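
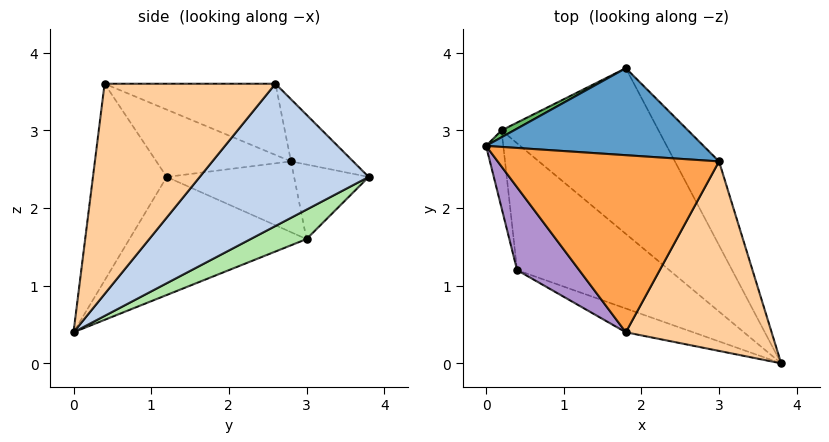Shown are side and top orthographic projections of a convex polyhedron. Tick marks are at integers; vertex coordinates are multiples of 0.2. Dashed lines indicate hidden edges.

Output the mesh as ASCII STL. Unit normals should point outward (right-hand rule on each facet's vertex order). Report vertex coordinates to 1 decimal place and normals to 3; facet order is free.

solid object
 facet normal -0.226 0.566 0.793
  outer loop
   vertex 3.0 2.6 3.6
   vertex 1.8 3.8 2.4
   vertex 0.0 2.8 2.6
  endloop
 endfacet
 facet normal 0.798 0.550 -0.248
  outer loop
   vertex 3.0 2.6 3.6
   vertex 3.8 0.0 0.4
   vertex 1.8 3.8 2.4
  endloop
 endfacet
 facet normal -0.302 0.165 0.939
  outer loop
   vertex 1.8 0.4 3.6
   vertex 3.0 2.6 3.6
   vertex 0.0 2.8 2.6
  endloop
 endfacet
 facet normal 0.750 -0.409 0.520
  outer loop
   vertex 1.8 0.4 3.6
   vertex 3.8 0.0 0.4
   vertex 3.0 2.6 3.6
  endloop
 endfacet
 facet normal -0.477 0.875 0.080
  outer loop
   vertex 0.2 3.0 1.6
   vertex 0.0 2.8 2.6
   vertex 1.8 3.8 2.4
  endloop
 endfacet
 facet normal 0.157 0.523 -0.837
  outer loop
   vertex 0.2 3.0 1.6
   vertex 1.8 3.8 2.4
   vertex 3.8 0.0 0.4
  endloop
 endfacet
 facet normal -0.400 -0.906 -0.137
  outer loop
   vertex 0.4 1.2 2.4
   vertex 3.8 0.0 0.4
   vertex 1.8 0.4 3.6
  endloop
 endfacet
 facet normal -0.565 -0.387 -0.729
  outer loop
   vertex 0.4 1.2 2.4
   vertex 0.2 3.0 1.6
   vertex 3.8 0.0 0.4
  endloop
 endfacet
 facet normal -0.710 -0.259 0.655
  outer loop
   vertex 0.4 1.2 2.4
   vertex 1.8 0.4 3.6
   vertex 0.0 2.8 2.6
  endloop
 endfacet
 facet normal -0.950 -0.209 -0.232
  outer loop
   vertex 0.4 1.2 2.4
   vertex 0.0 2.8 2.6
   vertex 0.2 3.0 1.6
  endloop
 endfacet
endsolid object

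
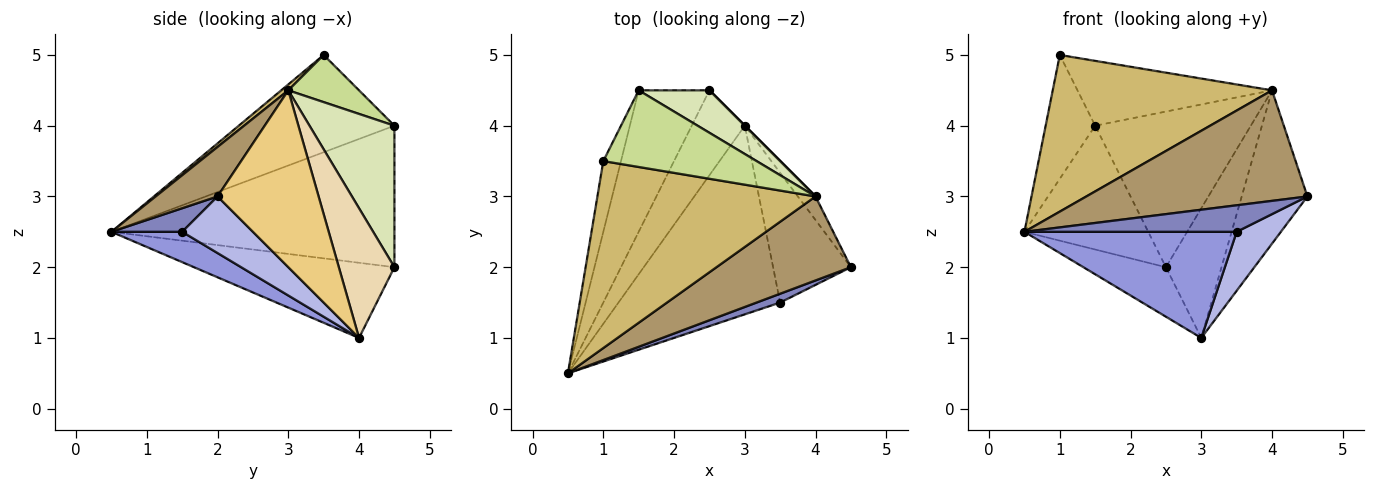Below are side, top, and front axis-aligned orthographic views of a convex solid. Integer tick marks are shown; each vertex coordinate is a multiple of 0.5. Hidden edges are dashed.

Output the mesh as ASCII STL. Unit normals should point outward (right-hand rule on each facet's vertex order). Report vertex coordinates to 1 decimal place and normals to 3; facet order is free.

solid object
 facet normal -0.939 0.299 -0.171
  outer loop
   vertex 1.0 3.5 5.0
   vertex 1.5 4.5 4.0
   vertex 0.5 0.5 2.5
  endloop
 endfacet
 facet normal 0.302 -0.905 0.302
  outer loop
   vertex 3.5 1.5 2.5
   vertex 4.5 2.0 3.0
   vertex 0.5 0.5 2.5
  endloop
 endfacet
 facet normal 0.161 -0.484 -0.860
  outer loop
   vertex 3.5 1.5 2.5
   vertex 0.5 0.5 2.5
   vertex 3.0 4.0 1.0
  endloop
 endfacet
 facet normal 0.552 -0.345 -0.759
  outer loop
   vertex 3.5 1.5 2.5
   vertex 3.0 4.0 1.0
   vertex 4.5 2.0 3.0
  endloop
 endfacet
 facet normal -0.833 0.364 -0.416
  outer loop
   vertex 2.5 4.5 2.0
   vertex 0.5 0.5 2.5
   vertex 1.5 4.5 4.0
  endloop
 endfacet
 facet normal -0.774 0.319 -0.547
  outer loop
   vertex 2.5 4.5 2.0
   vertex 3.0 4.0 1.0
   vertex 0.5 0.5 2.5
  endloop
 endfacet
 facet normal 0.229 0.629 0.743
  outer loop
   vertex 4.0 3.0 4.5
   vertex 1.5 4.5 4.0
   vertex 1.0 3.5 5.0
  endloop
 endfacet
 facet normal 0.466 0.854 0.233
  outer loop
   vertex 4.0 3.0 4.5
   vertex 2.5 4.5 2.0
   vertex 1.5 4.5 4.0
  endloop
 endfacet
 facet normal 0.218 -0.777 0.591
  outer loop
   vertex 4.0 3.0 4.5
   vertex 0.5 0.5 2.5
   vertex 4.5 2.0 3.0
  endloop
 endfacet
 facet normal 0.021 -0.642 0.766
  outer loop
   vertex 4.0 3.0 4.5
   vertex 1.0 3.5 5.0
   vertex 0.5 0.5 2.5
  endloop
 endfacet
 facet normal 0.836 0.543 -0.084
  outer loop
   vertex 4.0 3.0 4.5
   vertex 4.5 2.0 3.0
   vertex 3.0 4.0 1.0
  endloop
 endfacet
 facet normal 0.707 0.707 0.000
  outer loop
   vertex 4.0 3.0 4.5
   vertex 3.0 4.0 1.0
   vertex 2.5 4.5 2.0
  endloop
 endfacet
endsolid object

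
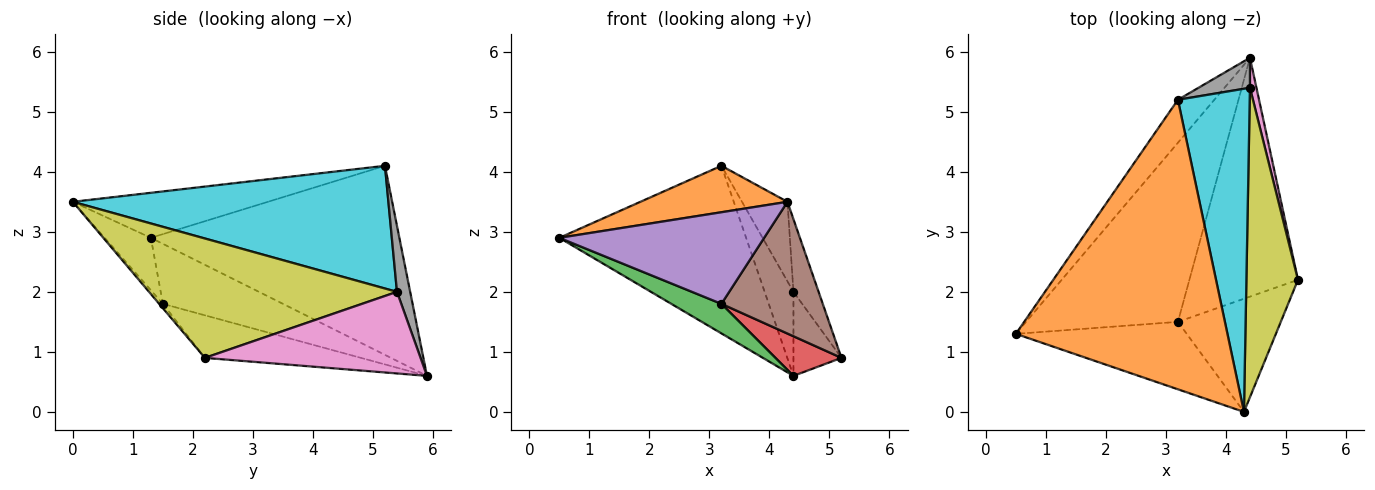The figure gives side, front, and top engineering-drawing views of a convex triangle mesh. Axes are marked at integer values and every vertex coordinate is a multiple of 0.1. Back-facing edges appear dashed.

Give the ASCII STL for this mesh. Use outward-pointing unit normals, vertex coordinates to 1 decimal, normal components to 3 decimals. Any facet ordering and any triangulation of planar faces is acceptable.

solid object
 facet normal -0.790 0.594 -0.152
  outer loop
   vertex 3.2 5.2 4.1
   vertex 4.4 5.9 0.6
   vertex 0.5 1.3 2.9
  endloop
 endfacet
 facet normal -0.206 -0.155 0.966
  outer loop
   vertex 4.3 0.0 3.5
   vertex 3.2 5.2 4.1
   vertex 0.5 1.3 2.9
  endloop
 endfacet
 facet normal -0.363 -0.152 -0.919
  outer loop
   vertex 3.2 1.5 1.8
   vertex 0.5 1.3 2.9
   vertex 4.4 5.9 0.6
  endloop
 endfacet
 facet normal -0.361 -0.153 -0.920
  outer loop
   vertex 3.2 1.5 1.8
   vertex 4.4 5.9 0.6
   vertex 5.2 2.2 0.9
  endloop
 endfacet
 facet normal -0.179 -0.792 -0.583
  outer loop
   vertex 3.2 1.5 1.8
   vertex 4.3 0.0 3.5
   vertex 0.5 1.3 2.9
  endloop
 endfacet
 facet normal -0.028 -0.758 -0.651
  outer loop
   vertex 3.2 1.5 1.8
   vertex 5.2 2.2 0.9
   vertex 4.3 0.0 3.5
  endloop
 endfacet
 facet normal 0.973 0.217 0.077
  outer loop
   vertex 4.4 5.4 2.0
   vertex 5.2 2.2 0.9
   vertex 4.4 5.9 0.6
  endloop
 endfacet
 facet normal 0.396 0.865 0.309
  outer loop
   vertex 4.4 5.4 2.0
   vertex 4.4 5.9 0.6
   vertex 3.2 5.2 4.1
  endloop
 endfacet
 facet normal 0.914 0.093 0.395
  outer loop
   vertex 4.4 5.4 2.0
   vertex 4.3 0.0 3.5
   vertex 5.2 2.2 0.9
  endloop
 endfacet
 facet normal 0.857 0.123 0.501
  outer loop
   vertex 4.4 5.4 2.0
   vertex 3.2 5.2 4.1
   vertex 4.3 0.0 3.5
  endloop
 endfacet
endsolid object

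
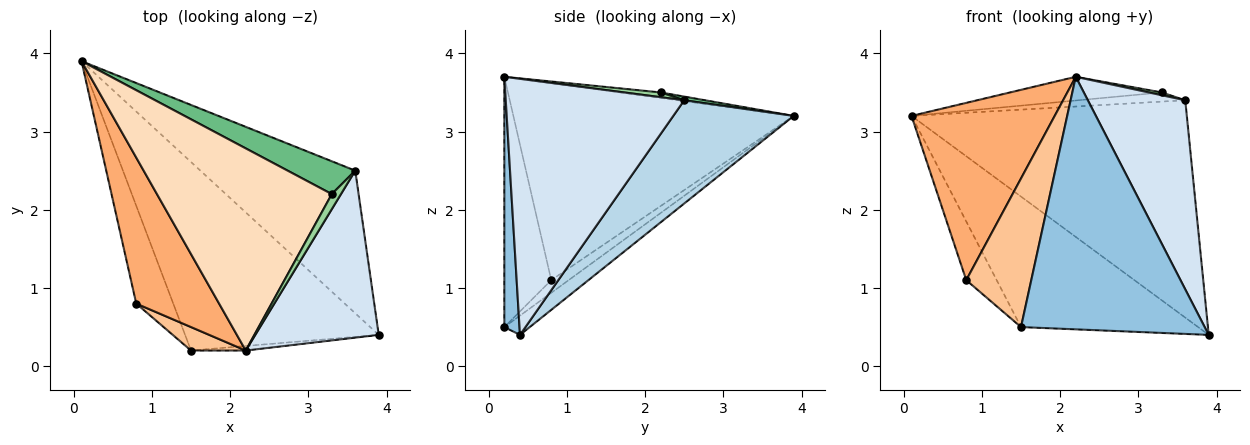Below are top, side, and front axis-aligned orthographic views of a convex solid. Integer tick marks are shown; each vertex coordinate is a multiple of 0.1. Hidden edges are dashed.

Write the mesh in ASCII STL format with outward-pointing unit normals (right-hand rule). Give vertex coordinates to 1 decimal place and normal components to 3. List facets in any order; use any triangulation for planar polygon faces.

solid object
 facet normal -0.081 0.567 -0.820
  outer loop
   vertex 1.5 0.2 0.5
   vertex 0.1 3.9 3.2
   vertex 3.9 0.4 0.4
  endloop
 endfacet
 facet normal 0.082 -0.996 -0.018
  outer loop
   vertex 2.2 0.2 3.7
   vertex 1.5 0.2 0.5
   vertex 3.9 0.4 0.4
  endloop
 endfacet
 facet normal 0.344 0.785 -0.515
  outer loop
   vertex 3.6 2.5 3.4
   vertex 3.9 0.4 0.4
   vertex 0.1 3.9 3.2
  endloop
 endfacet
 facet normal 0.808 -0.441 0.390
  outer loop
   vertex 3.6 2.5 3.4
   vertex 2.2 0.2 3.7
   vertex 3.9 0.4 0.4
  endloop
 endfacet
 facet normal -0.282 0.494 -0.823
  outer loop
   vertex 0.8 0.8 1.1
   vertex 0.1 3.9 3.2
   vertex 1.5 0.2 0.5
  endloop
 endfacet
 facet normal -0.834 -0.426 0.351
  outer loop
   vertex 0.8 0.8 1.1
   vertex 2.2 0.2 3.7
   vertex 0.1 3.9 3.2
  endloop
 endfacet
 facet normal -0.581 -0.804 0.127
  outer loop
   vertex 0.8 0.8 1.1
   vertex 1.5 0.2 0.5
   vertex 2.2 0.2 3.7
  endloop
 endfacet
 facet normal -0.031 0.116 0.993
  outer loop
   vertex 3.3 2.2 3.5
   vertex 0.1 3.9 3.2
   vertex 2.2 0.2 3.7
  endloop
 endfacet
 facet normal 0.052 0.268 0.962
  outer loop
   vertex 3.3 2.2 3.5
   vertex 3.6 2.5 3.4
   vertex 0.1 3.9 3.2
  endloop
 endfacet
 facet normal 0.454 -0.162 0.876
  outer loop
   vertex 3.3 2.2 3.5
   vertex 2.2 0.2 3.7
   vertex 3.6 2.5 3.4
  endloop
 endfacet
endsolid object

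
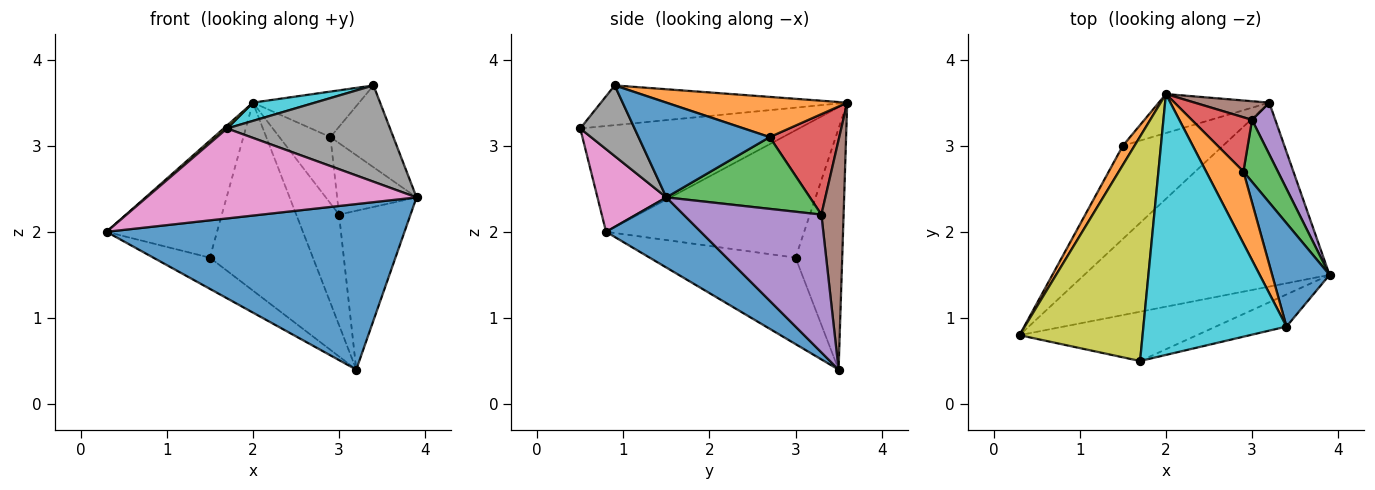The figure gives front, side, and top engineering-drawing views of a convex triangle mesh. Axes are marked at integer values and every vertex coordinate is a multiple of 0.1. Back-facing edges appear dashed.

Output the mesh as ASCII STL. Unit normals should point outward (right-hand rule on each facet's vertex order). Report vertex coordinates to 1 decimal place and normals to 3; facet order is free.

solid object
 facet normal 0.208 -0.654 -0.727
  outer loop
   vertex 3.2 3.5 0.4
   vertex 3.9 1.5 2.4
   vertex 0.3 0.8 2.0
  endloop
 endfacet
 facet normal -0.870 0.486 0.080
  outer loop
   vertex 1.5 3.0 1.7
   vertex 0.3 0.8 2.0
   vertex 2.0 3.6 3.5
  endloop
 endfacet
 facet normal -0.633 0.245 -0.734
  outer loop
   vertex 1.5 3.0 1.7
   vertex 3.2 3.5 0.4
   vertex 0.3 0.8 2.0
  endloop
 endfacet
 facet normal -0.405 0.895 -0.186
  outer loop
   vertex 1.5 3.0 1.7
   vertex 2.0 3.6 3.5
   vertex 3.2 3.5 0.4
  endloop
 endfacet
 facet normal 0.878 0.455 0.148
  outer loop
   vertex 3.0 3.3 2.2
   vertex 3.9 1.5 2.4
   vertex 3.2 3.5 0.4
  endloop
 endfacet
 facet normal 0.456 0.878 0.148
  outer loop
   vertex 3.0 3.3 2.2
   vertex 3.2 3.5 0.4
   vertex 2.0 3.6 3.5
  endloop
 endfacet
 facet normal 0.219 -0.856 -0.469
  outer loop
   vertex 1.7 0.5 3.2
   vertex 0.3 0.8 2.0
   vertex 3.9 1.5 2.4
  endloop
 endfacet
 facet normal 0.302 -0.905 -0.302
  outer loop
   vertex 1.7 0.5 3.2
   vertex 3.9 1.5 2.4
   vertex 3.4 0.9 3.7
  endloop
 endfacet
 facet normal -0.652 -0.010 0.758
  outer loop
   vertex 1.7 0.5 3.2
   vertex 2.0 3.6 3.5
   vertex 0.3 0.8 2.0
  endloop
 endfacet
 facet normal -0.267 -0.067 0.961
  outer loop
   vertex 1.7 0.5 3.2
   vertex 3.4 0.9 3.7
   vertex 2.0 3.6 3.5
  endloop
 endfacet
 facet normal 0.791 0.380 0.480
  outer loop
   vertex 2.9 2.7 3.1
   vertex 3.4 0.9 3.7
   vertex 3.9 1.5 2.4
  endloop
 endfacet
 facet normal 0.673 0.395 0.625
  outer loop
   vertex 2.9 2.7 3.1
   vertex 2.0 3.6 3.5
   vertex 3.4 0.9 3.7
  endloop
 endfacet
 facet normal 0.807 0.446 0.387
  outer loop
   vertex 2.9 2.7 3.1
   vertex 3.9 1.5 2.4
   vertex 3.0 3.3 2.2
  endloop
 endfacet
 facet normal 0.726 0.532 0.436
  outer loop
   vertex 2.9 2.7 3.1
   vertex 3.0 3.3 2.2
   vertex 2.0 3.6 3.5
  endloop
 endfacet
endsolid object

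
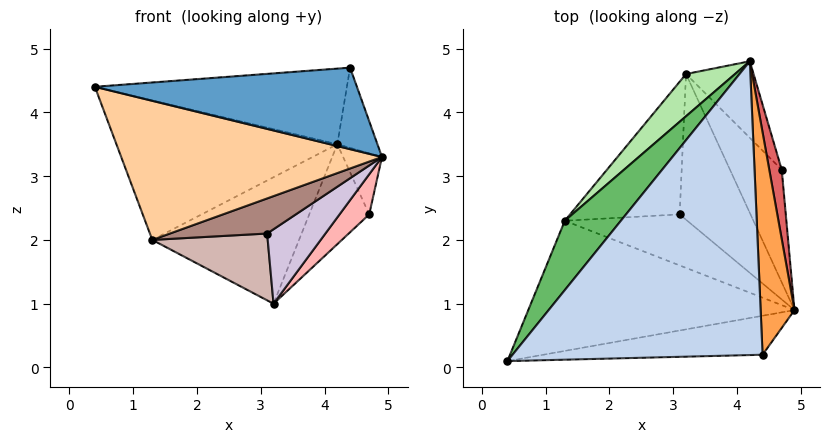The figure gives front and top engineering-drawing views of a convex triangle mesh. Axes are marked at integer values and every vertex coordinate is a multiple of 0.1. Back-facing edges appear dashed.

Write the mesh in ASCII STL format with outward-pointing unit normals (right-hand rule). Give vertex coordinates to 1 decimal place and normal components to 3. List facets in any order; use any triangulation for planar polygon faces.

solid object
 facet normal 0.055 -0.901 -0.431
  outer loop
   vertex 4.4 0.2 4.7
   vertex 0.4 0.1 4.4
   vertex 4.9 0.9 3.3
  endloop
 endfacet
 facet normal -0.079 0.248 0.965
  outer loop
   vertex 4.4 0.2 4.7
   vertex 4.2 4.8 3.5
   vertex 0.4 0.1 4.4
  endloop
 endfacet
 facet normal 0.907 0.143 0.395
  outer loop
   vertex 4.4 0.2 4.7
   vertex 4.9 0.9 3.3
   vertex 4.2 4.8 3.5
  endloop
 endfacet
 facet normal -0.037 -0.730 -0.683
  outer loop
   vertex 1.3 2.3 2.0
   vertex 4.9 0.9 3.3
   vertex 0.4 0.1 4.4
  endloop
 endfacet
 facet normal -0.708 0.633 0.314
  outer loop
   vertex 1.3 2.3 2.0
   vertex 0.4 0.1 4.4
   vertex 4.2 4.8 3.5
  endloop
 endfacet
 facet normal -0.700 0.677 0.226
  outer loop
   vertex 1.3 2.3 2.0
   vertex 4.2 4.8 3.5
   vertex 3.2 4.6 1.0
  endloop
 endfacet
 facet normal 0.969 0.164 0.186
  outer loop
   vertex 4.7 3.1 2.4
   vertex 4.2 4.8 3.5
   vertex 4.9 0.9 3.3
  endloop
 endfacet
 facet normal 0.477 -0.295 -0.828
  outer loop
   vertex 4.7 3.1 2.4
   vertex 4.9 0.9 3.3
   vertex 3.2 4.6 1.0
  endloop
 endfacet
 facet normal 0.806 0.470 -0.360
  outer loop
   vertex 4.7 3.1 2.4
   vertex 3.2 4.6 1.0
   vertex 4.2 4.8 3.5
  endloop
 endfacet
 facet normal 0.210 -0.445 -0.871
  outer loop
   vertex 3.1 2.4 2.1
   vertex 3.2 4.6 1.0
   vertex 4.9 0.9 3.3
  endloop
 endfacet
 facet normal 0.077 -0.565 -0.822
  outer loop
   vertex 3.1 2.4 2.1
   vertex 4.9 0.9 3.3
   vertex 1.3 2.3 2.0
  endloop
 endfacet
 facet normal 0.074 -0.449 -0.891
  outer loop
   vertex 3.1 2.4 2.1
   vertex 1.3 2.3 2.0
   vertex 3.2 4.6 1.0
  endloop
 endfacet
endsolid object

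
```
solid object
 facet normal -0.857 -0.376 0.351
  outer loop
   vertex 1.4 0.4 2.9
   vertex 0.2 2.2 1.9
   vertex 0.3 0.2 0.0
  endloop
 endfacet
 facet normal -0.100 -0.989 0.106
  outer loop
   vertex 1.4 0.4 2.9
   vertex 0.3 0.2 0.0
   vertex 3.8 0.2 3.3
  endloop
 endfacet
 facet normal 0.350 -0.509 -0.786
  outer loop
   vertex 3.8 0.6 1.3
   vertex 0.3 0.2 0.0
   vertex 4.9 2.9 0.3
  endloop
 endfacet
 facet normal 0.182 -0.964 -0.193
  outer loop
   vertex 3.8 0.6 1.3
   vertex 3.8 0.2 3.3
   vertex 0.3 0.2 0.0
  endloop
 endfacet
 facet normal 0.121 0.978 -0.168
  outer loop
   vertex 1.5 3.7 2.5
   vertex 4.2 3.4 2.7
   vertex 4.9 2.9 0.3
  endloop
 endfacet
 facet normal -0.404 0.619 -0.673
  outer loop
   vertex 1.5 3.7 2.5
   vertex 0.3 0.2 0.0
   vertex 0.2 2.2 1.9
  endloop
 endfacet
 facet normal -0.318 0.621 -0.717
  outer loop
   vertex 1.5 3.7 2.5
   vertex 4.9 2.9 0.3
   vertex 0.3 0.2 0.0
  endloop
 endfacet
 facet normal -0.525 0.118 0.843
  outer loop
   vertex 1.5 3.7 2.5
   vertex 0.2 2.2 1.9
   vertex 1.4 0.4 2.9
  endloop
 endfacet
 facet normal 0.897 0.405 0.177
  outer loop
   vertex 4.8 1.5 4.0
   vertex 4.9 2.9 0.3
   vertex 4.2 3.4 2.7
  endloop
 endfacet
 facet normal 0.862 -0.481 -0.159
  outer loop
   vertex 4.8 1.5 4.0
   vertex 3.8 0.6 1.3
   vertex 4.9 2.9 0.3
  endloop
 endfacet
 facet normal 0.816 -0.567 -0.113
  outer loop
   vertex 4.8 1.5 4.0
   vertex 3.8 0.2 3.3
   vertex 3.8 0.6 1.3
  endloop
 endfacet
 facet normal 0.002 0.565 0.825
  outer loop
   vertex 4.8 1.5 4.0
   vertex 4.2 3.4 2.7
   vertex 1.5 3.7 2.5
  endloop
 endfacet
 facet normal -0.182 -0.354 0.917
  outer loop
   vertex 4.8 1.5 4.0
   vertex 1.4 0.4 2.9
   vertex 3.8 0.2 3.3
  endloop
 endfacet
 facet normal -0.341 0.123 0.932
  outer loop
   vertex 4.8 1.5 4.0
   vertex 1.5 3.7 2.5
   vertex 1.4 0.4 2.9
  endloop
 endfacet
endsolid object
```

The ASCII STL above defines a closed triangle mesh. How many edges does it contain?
21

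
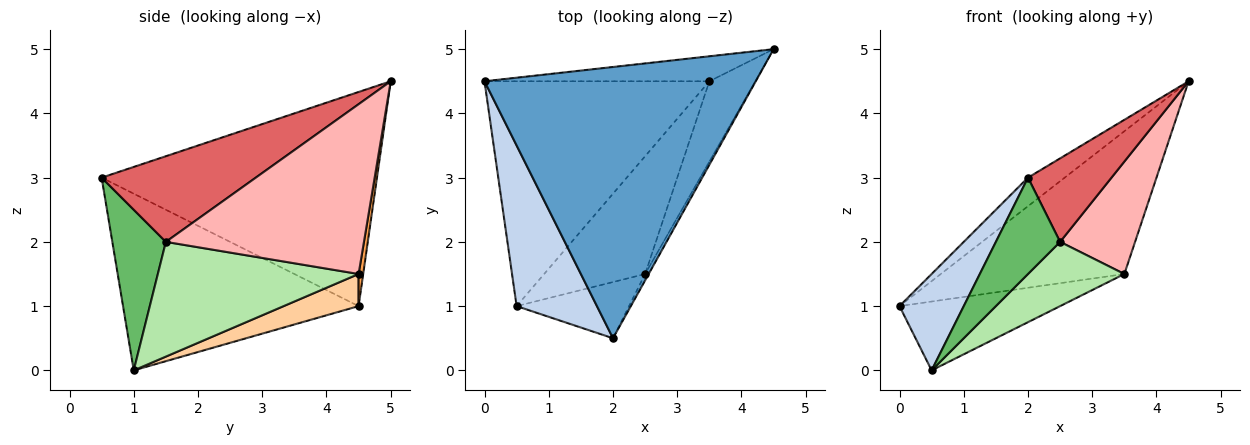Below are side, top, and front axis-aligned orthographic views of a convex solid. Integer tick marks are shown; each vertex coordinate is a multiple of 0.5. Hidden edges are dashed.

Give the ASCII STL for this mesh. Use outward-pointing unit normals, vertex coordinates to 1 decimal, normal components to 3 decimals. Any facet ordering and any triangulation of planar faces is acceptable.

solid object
 facet normal -0.618 0.082 0.782
  outer loop
   vertex 2.0 0.5 3.0
   vertex 4.5 5.0 4.5
   vertex 0.0 4.5 1.0
  endloop
 endfacet
 facet normal -0.884 -0.241 0.402
  outer loop
   vertex 0.5 1.0 0.0
   vertex 2.0 0.5 3.0
   vertex 0.0 4.5 1.0
  endloop
 endfacet
 facet normal 0.025 0.985 -0.172
  outer loop
   vertex 3.5 4.5 1.5
   vertex 0.0 4.5 1.0
   vertex 4.5 5.0 4.5
  endloop
 endfacet
 facet normal 0.135 0.290 -0.947
  outer loop
   vertex 3.5 4.5 1.5
   vertex 0.5 1.0 0.0
   vertex 0.0 4.5 1.0
  endloop
 endfacet
 facet normal 0.584 -0.701 -0.409
  outer loop
   vertex 2.5 1.5 2.0
   vertex 2.0 0.5 3.0
   vertex 0.5 1.0 0.0
  endloop
 endfacet
 facet normal 0.706 -0.339 -0.622
  outer loop
   vertex 2.5 1.5 2.0
   vertex 0.5 1.0 0.0
   vertex 3.5 4.5 1.5
  endloop
 endfacet
 facet normal 0.879 -0.476 -0.037
  outer loop
   vertex 2.5 1.5 2.0
   vertex 4.5 5.0 4.5
   vertex 2.0 0.5 3.0
  endloop
 endfacet
 facet normal 0.907 -0.343 -0.245
  outer loop
   vertex 2.5 1.5 2.0
   vertex 3.5 4.5 1.5
   vertex 4.5 5.0 4.5
  endloop
 endfacet
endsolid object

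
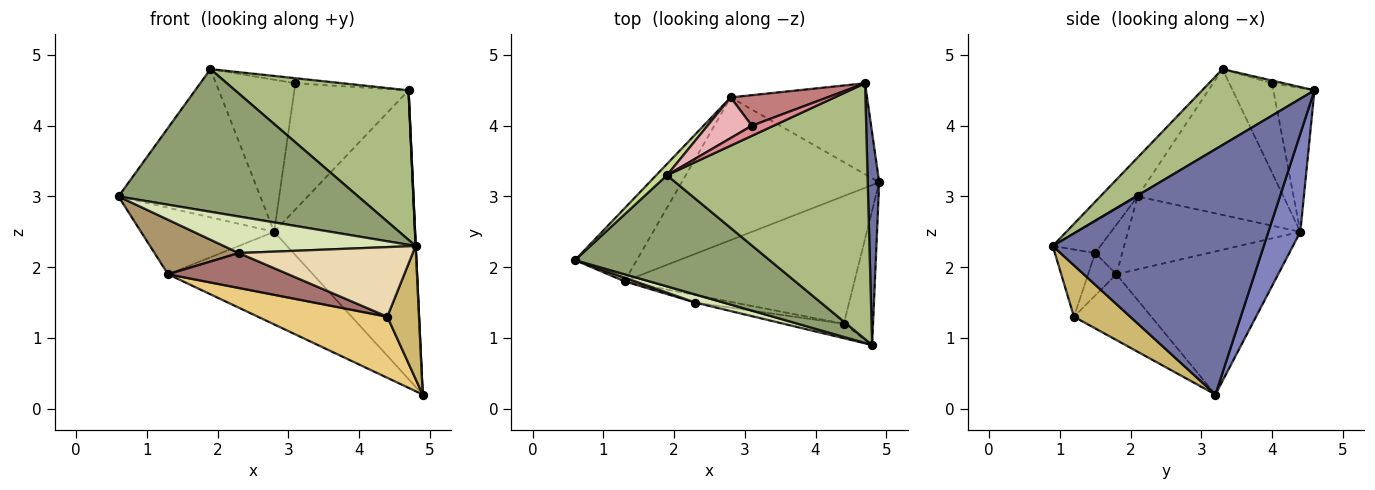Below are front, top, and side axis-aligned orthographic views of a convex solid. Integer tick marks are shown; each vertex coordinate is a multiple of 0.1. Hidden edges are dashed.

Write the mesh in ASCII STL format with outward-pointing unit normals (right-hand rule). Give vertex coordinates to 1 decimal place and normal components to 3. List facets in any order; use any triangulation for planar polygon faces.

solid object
 facet normal 0.999 -0.001 0.047
  outer loop
   vertex 4.7 4.6 4.5
   vertex 4.8 0.9 2.3
   vertex 4.9 3.2 0.2
  endloop
 endfacet
 facet normal 0.211 0.932 -0.294
  outer loop
   vertex 2.8 4.4 2.5
   vertex 4.7 4.6 4.5
   vertex 4.9 3.2 0.2
  endloop
 endfacet
 facet normal -0.657 0.508 -0.557
  outer loop
   vertex 1.3 1.8 1.9
   vertex 0.6 2.1 3.0
   vertex 2.8 4.4 2.5
  endloop
 endfacet
 facet normal -0.519 0.465 -0.717
  outer loop
   vertex 1.3 1.8 1.9
   vertex 2.8 4.4 2.5
   vertex 4.9 3.2 0.2
  endloop
 endfacet
 facet normal -0.122 -0.783 0.610
  outer loop
   vertex 1.9 3.3 4.8
   vertex 0.6 2.1 3.0
   vertex 4.8 0.9 2.3
  endloop
 endfacet
 facet normal 0.311 -0.480 0.821
  outer loop
   vertex 1.9 3.3 4.8
   vertex 4.8 0.9 2.3
   vertex 4.7 4.6 4.5
  endloop
 endfacet
 facet normal -0.716 0.696 0.053
  outer loop
   vertex 1.9 3.3 4.8
   vertex 2.8 4.4 2.5
   vertex 0.6 2.1 3.0
  endloop
 endfacet
 facet normal -0.236 -0.949 0.210
  outer loop
   vertex 2.3 1.5 2.2
   vertex 4.8 0.9 2.3
   vertex 0.6 2.1 3.0
  endloop
 endfacet
 facet normal -0.305 -0.950 0.065
  outer loop
   vertex 2.3 1.5 2.2
   vertex 0.6 2.1 3.0
   vertex 1.3 1.8 1.9
  endloop
 endfacet
 facet normal 0.781 -0.439 -0.444
  outer loop
   vertex 4.4 1.2 1.3
   vertex 4.9 3.2 0.2
   vertex 4.8 0.9 2.3
  endloop
 endfacet
 facet normal -0.250 -0.418 -0.873
  outer loop
   vertex 4.4 1.2 1.3
   vertex 1.3 1.8 1.9
   vertex 4.9 3.2 0.2
  endloop
 endfacet
 facet normal -0.221 -0.955 -0.198
  outer loop
   vertex 4.4 1.2 1.3
   vertex 4.8 0.9 2.3
   vertex 2.3 1.5 2.2
  endloop
 endfacet
 facet normal -0.224 -0.953 -0.205
  outer loop
   vertex 4.4 1.2 1.3
   vertex 2.3 1.5 2.2
   vertex 1.3 1.8 1.9
  endloop
 endfacet
 facet normal -0.330 0.917 0.222
  outer loop
   vertex 3.1 4.0 4.6
   vertex 4.7 4.6 4.5
   vertex 2.8 4.4 2.5
  endloop
 endfacet
 facet normal -0.111 0.444 0.889
  outer loop
   vertex 3.1 4.0 4.6
   vertex 1.9 3.3 4.8
   vertex 4.7 4.6 4.5
  endloop
 endfacet
 facet normal -0.462 0.857 0.229
  outer loop
   vertex 3.1 4.0 4.6
   vertex 2.8 4.4 2.5
   vertex 1.9 3.3 4.8
  endloop
 endfacet
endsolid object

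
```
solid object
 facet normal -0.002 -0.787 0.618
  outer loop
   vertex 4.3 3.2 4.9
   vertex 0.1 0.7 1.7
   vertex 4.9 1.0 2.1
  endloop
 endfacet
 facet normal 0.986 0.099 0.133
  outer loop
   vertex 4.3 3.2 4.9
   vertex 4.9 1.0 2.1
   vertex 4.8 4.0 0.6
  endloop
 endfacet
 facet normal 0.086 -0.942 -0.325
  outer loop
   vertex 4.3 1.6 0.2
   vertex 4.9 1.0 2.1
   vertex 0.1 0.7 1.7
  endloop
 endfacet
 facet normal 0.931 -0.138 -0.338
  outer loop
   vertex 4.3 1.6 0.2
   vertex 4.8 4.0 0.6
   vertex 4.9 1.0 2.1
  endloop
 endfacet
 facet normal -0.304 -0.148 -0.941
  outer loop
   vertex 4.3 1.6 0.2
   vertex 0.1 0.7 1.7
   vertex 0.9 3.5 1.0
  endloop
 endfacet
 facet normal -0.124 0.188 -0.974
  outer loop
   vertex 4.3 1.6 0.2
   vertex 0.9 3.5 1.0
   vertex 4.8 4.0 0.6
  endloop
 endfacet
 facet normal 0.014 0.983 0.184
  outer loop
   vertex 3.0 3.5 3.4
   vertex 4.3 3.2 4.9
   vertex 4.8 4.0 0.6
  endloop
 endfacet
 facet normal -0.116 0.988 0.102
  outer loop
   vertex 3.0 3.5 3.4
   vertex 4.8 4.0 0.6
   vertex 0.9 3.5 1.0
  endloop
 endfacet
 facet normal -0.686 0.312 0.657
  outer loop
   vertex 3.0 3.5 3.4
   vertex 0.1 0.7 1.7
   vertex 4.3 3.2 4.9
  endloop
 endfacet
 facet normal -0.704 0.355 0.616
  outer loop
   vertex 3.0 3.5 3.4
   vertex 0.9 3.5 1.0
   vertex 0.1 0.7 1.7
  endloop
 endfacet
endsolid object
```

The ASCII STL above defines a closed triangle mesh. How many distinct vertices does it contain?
7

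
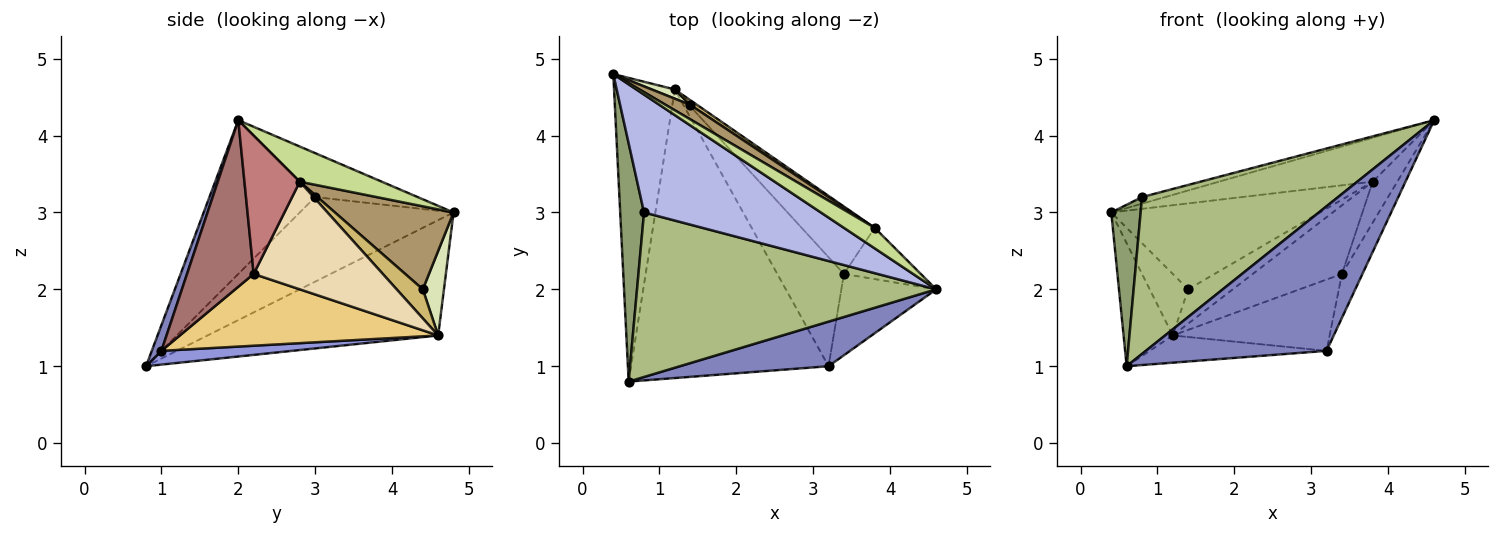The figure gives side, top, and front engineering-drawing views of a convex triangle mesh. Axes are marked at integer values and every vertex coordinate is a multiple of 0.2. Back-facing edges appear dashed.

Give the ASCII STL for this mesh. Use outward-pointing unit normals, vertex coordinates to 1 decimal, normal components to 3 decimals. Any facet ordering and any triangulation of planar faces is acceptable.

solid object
 facet normal -0.869 0.185 -0.458
  outer loop
   vertex 1.2 4.6 1.4
   vertex 0.6 0.8 1.0
   vertex 0.4 4.8 3.0
  endloop
 endfacet
 facet normal 0.051 -0.954 0.294
  outer loop
   vertex 3.2 1.0 1.2
   vertex 4.6 2.0 4.2
   vertex 0.6 0.8 1.0
  endloop
 endfacet
 facet normal 0.069 0.094 -0.993
  outer loop
   vertex 3.2 1.0 1.2
   vertex 0.6 0.8 1.0
   vertex 1.2 4.6 1.4
  endloop
 endfacet
 facet normal -0.241 0.054 0.969
  outer loop
   vertex 0.8 3.0 3.2
   vertex 4.6 2.0 4.2
   vertex 0.4 4.8 3.0
  endloop
 endfacet
 facet normal -0.947 -0.181 0.267
  outer loop
   vertex 0.8 3.0 3.2
   vertex 0.4 4.8 3.0
   vertex 0.6 0.8 1.0
  endloop
 endfacet
 facet normal -0.349 -0.647 0.678
  outer loop
   vertex 0.8 3.0 3.2
   vertex 0.6 0.8 1.0
   vertex 4.6 2.0 4.2
  endloop
 endfacet
 facet normal 0.435 0.816 0.381
  outer loop
   vertex 3.8 2.8 3.4
   vertex 0.4 4.8 3.0
   vertex 4.6 2.0 4.2
  endloop
 endfacet
 facet normal 0.478 0.869 0.130
  outer loop
   vertex 1.4 4.4 2.0
   vertex 1.2 4.6 1.4
   vertex 0.4 4.8 3.0
  endloop
 endfacet
 facet normal 0.489 0.860 0.145
  outer loop
   vertex 1.4 4.4 2.0
   vertex 0.4 4.8 3.0
   vertex 3.8 2.8 3.4
  endloop
 endfacet
 facet normal 0.502 0.857 0.118
  outer loop
   vertex 1.4 4.4 2.0
   vertex 3.8 2.8 3.4
   vertex 1.2 4.6 1.4
  endloop
 endfacet
 facet normal 0.670 0.406 -0.622
  outer loop
   vertex 3.4 2.2 2.2
   vertex 3.2 1.0 1.2
   vertex 1.2 4.6 1.4
  endloop
 endfacet
 facet normal 0.718 0.496 -0.488
  outer loop
   vertex 3.4 2.2 2.2
   vertex 1.2 4.6 1.4
   vertex 3.8 2.8 3.4
  endloop
 endfacet
 facet normal 0.840 0.258 -0.478
  outer loop
   vertex 3.4 2.2 2.2
   vertex 4.6 2.0 4.2
   vertex 3.2 1.0 1.2
  endloop
 endfacet
 facet normal 0.815 0.362 -0.453
  outer loop
   vertex 3.4 2.2 2.2
   vertex 3.8 2.8 3.4
   vertex 4.6 2.0 4.2
  endloop
 endfacet
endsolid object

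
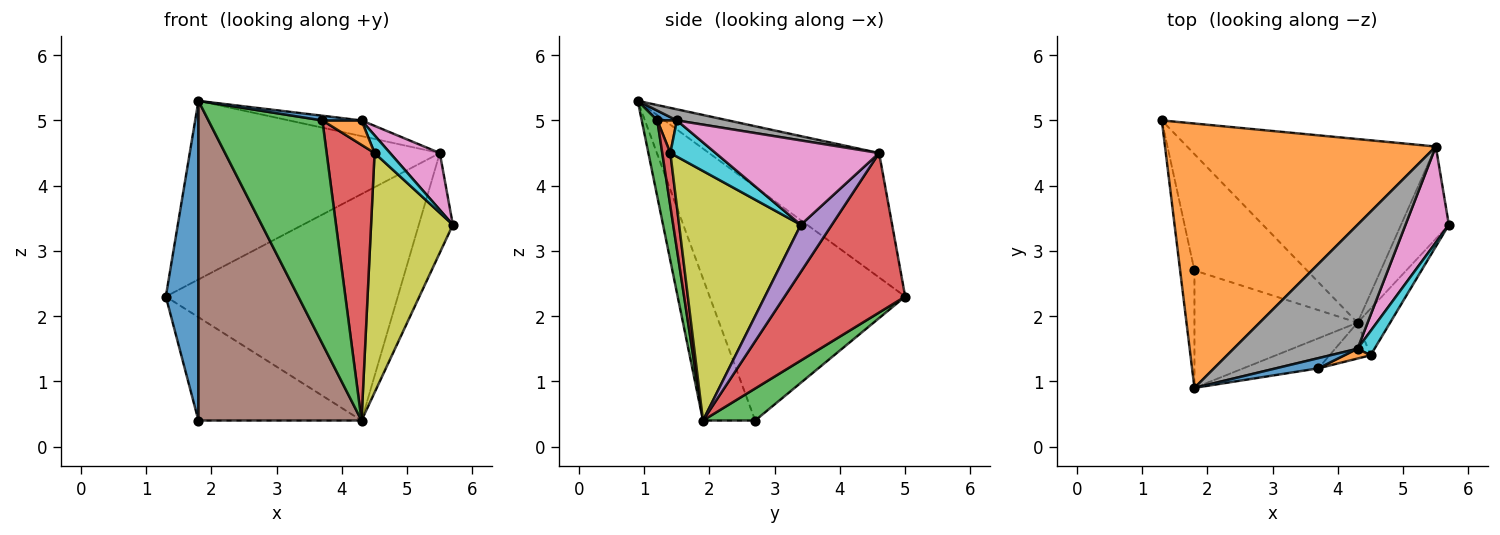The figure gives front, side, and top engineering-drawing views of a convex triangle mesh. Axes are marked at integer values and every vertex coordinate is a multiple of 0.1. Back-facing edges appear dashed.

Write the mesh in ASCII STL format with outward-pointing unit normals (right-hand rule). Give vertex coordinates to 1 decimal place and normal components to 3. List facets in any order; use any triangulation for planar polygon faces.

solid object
 facet normal -0.985 -0.164 -0.060
  outer loop
   vertex 1.8 2.7 0.4
   vertex 1.8 0.9 5.3
   vertex 1.3 5.0 2.3
  endloop
 endfacet
 facet normal -0.356 0.523 0.774
  outer loop
   vertex 5.5 4.6 4.5
   vertex 1.3 5.0 2.3
   vertex 1.8 0.9 5.3
  endloop
 endfacet
 facet normal 0.208 0.649 -0.731
  outer loop
   vertex 4.3 1.9 0.4
   vertex 1.8 2.7 0.4
   vertex 1.3 5.0 2.3
  endloop
 endfacet
 facet normal 0.374 0.720 -0.584
  outer loop
   vertex 4.3 1.9 0.4
   vertex 1.3 5.0 2.3
   vertex 5.5 4.6 4.5
  endloop
 endfacet
 facet normal 0.556 0.610 -0.565
  outer loop
   vertex 4.3 1.9 0.4
   vertex 5.5 4.6 4.5
   vertex 5.7 3.4 3.4
  endloop
 endfacet
 facet normal -0.288 -0.899 -0.330
  outer loop
   vertex 4.3 1.9 0.4
   vertex 1.8 0.9 5.3
   vertex 1.8 2.7 0.4
  endloop
 endfacet
 facet normal 0.859 -0.261 0.441
  outer loop
   vertex 4.3 1.5 5.0
   vertex 5.7 3.4 3.4
   vertex 5.5 4.6 4.5
  endloop
 endfacet
 facet normal 0.089 0.125 0.988
  outer loop
   vertex 4.3 1.5 5.0
   vertex 5.5 4.6 4.5
   vertex 1.8 0.9 5.3
  endloop
 endfacet
 facet normal 0.825 -0.554 -0.108
  outer loop
   vertex 4.5 1.4 4.5
   vertex 4.3 1.9 0.4
   vertex 5.7 3.4 3.4
  endloop
 endfacet
 facet normal 0.865 -0.296 0.405
  outer loop
   vertex 4.5 1.4 4.5
   vertex 5.7 3.4 3.4
   vertex 4.3 1.5 5.0
  endloop
 endfacet
 facet normal 0.205 -0.410 0.889
  outer loop
   vertex 3.7 1.2 5.0
   vertex 4.3 1.5 5.0
   vertex 1.8 0.9 5.3
  endloop
 endfacet
 facet normal 0.421 -0.842 0.337
  outer loop
   vertex 3.7 1.2 5.0
   vertex 4.5 1.4 4.5
   vertex 4.3 1.5 5.0
  endloop
 endfacet
 facet normal 0.134 -0.982 -0.132
  outer loop
   vertex 3.7 1.2 5.0
   vertex 1.8 0.9 5.3
   vertex 4.3 1.9 0.4
  endloop
 endfacet
 facet normal 0.165 -0.978 -0.127
  outer loop
   vertex 3.7 1.2 5.0
   vertex 4.3 1.9 0.4
   vertex 4.5 1.4 4.5
  endloop
 endfacet
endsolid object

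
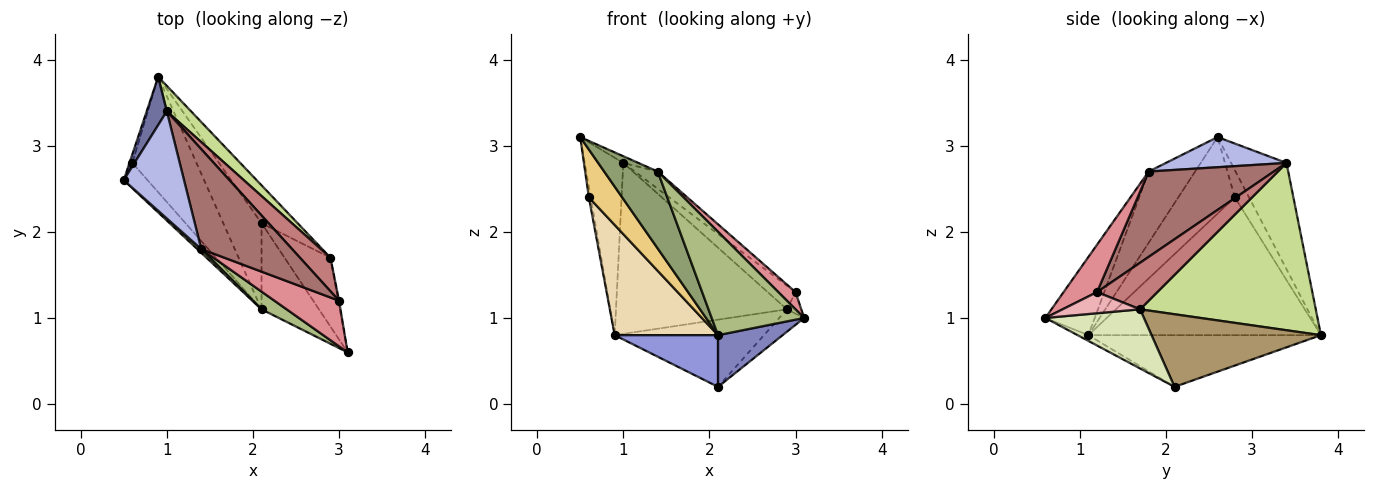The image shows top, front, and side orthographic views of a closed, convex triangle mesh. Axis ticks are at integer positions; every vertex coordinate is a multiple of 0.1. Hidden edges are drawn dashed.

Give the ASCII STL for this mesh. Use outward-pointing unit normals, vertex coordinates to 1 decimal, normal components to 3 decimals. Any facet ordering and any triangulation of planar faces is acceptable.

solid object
 facet normal -0.811 0.564 0.153
  outer loop
   vertex 1.0 3.4 2.8
   vertex 0.9 3.8 0.8
   vertex 0.5 2.6 3.1
  endloop
 endfacet
 facet normal -0.085 -0.513 -0.854
  outer loop
   vertex 2.1 1.1 0.8
   vertex 2.1 2.1 0.2
   vertex 3.1 0.6 1.0
  endloop
 endfacet
 facet normal -0.757 -0.336 -0.561
  outer loop
   vertex 2.1 1.1 0.8
   vertex 0.9 3.8 0.8
   vertex 2.1 2.1 0.2
  endloop
 endfacet
 facet normal 0.447 0.056 0.893
  outer loop
   vertex 1.4 1.8 2.7
   vertex 1.0 3.4 2.8
   vertex 0.5 2.6 3.1
  endloop
 endfacet
 facet normal -0.655 -0.755 0.037
  outer loop
   vertex 1.4 1.8 2.7
   vertex 0.5 2.6 3.1
   vertex 2.1 1.1 0.8
  endloop
 endfacet
 facet normal -0.466 -0.872 0.150
  outer loop
   vertex 1.4 1.8 2.7
   vertex 2.1 1.1 0.8
   vertex 3.1 0.6 1.0
  endloop
 endfacet
 facet normal 0.713 0.694 0.103
  outer loop
   vertex 2.9 1.7 1.1
   vertex 0.9 3.8 0.8
   vertex 1.0 3.4 2.8
  endloop
 endfacet
 facet normal 0.775 0.196 -0.602
  outer loop
   vertex 2.9 1.7 1.1
   vertex 3.1 0.6 1.0
   vertex 2.1 2.1 0.2
  endloop
 endfacet
 facet normal 0.703 0.620 -0.349
  outer loop
   vertex 2.9 1.7 1.1
   vertex 2.1 2.1 0.2
   vertex 0.9 3.8 0.8
  endloop
 endfacet
 facet normal -0.986 0.130 -0.104
  outer loop
   vertex 0.6 2.8 2.4
   vertex 0.5 2.6 3.1
   vertex 0.9 3.8 0.8
  endloop
 endfacet
 facet normal -0.832 -0.490 -0.259
  outer loop
   vertex 0.6 2.8 2.4
   vertex 2.1 1.1 0.8
   vertex 0.5 2.6 3.1
  endloop
 endfacet
 facet normal -0.841 -0.374 -0.391
  outer loop
   vertex 0.6 2.8 2.4
   vertex 0.9 3.8 0.8
   vertex 2.1 1.1 0.8
  endloop
 endfacet
 facet normal 0.679 0.125 0.723
  outer loop
   vertex 3.0 1.2 1.3
   vertex 1.0 3.4 2.8
   vertex 1.4 1.8 2.7
  endloop
 endfacet
 facet normal 0.780 0.361 0.511
  outer loop
   vertex 3.0 1.2 1.3
   vertex 2.9 1.7 1.1
   vertex 1.0 3.4 2.8
  endloop
 endfacet
 facet normal 0.566 -0.291 0.771
  outer loop
   vertex 3.0 1.2 1.3
   vertex 1.4 1.8 2.7
   vertex 3.1 0.6 1.0
  endloop
 endfacet
 facet normal 0.983 0.182 -0.036
  outer loop
   vertex 3.0 1.2 1.3
   vertex 3.1 0.6 1.0
   vertex 2.9 1.7 1.1
  endloop
 endfacet
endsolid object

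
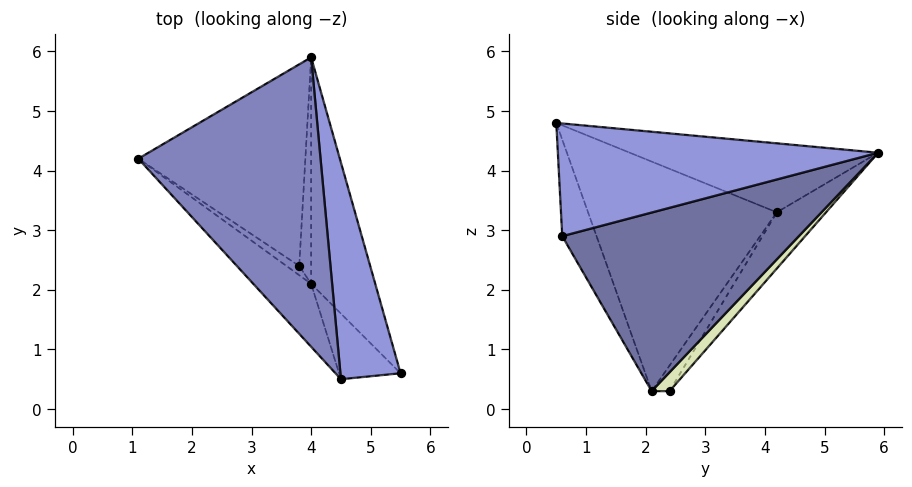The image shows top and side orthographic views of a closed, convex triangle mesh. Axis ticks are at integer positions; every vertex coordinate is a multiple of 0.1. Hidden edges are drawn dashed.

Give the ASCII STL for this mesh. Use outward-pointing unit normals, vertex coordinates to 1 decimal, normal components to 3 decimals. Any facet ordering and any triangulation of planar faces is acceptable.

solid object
 facet normal 0.887 0.335 -0.318
  outer loop
   vertex 4.0 2.1 0.3
   vertex 4.0 5.9 4.3
   vertex 5.5 0.6 2.9
  endloop
 endfacet
 facet normal -0.354 0.054 0.934
  outer loop
   vertex 4.5 0.5 4.8
   vertex 4.0 5.9 4.3
   vertex 1.1 4.2 3.3
  endloop
 endfacet
 facet normal 0.875 0.124 0.467
  outer loop
   vertex 4.5 0.5 4.8
   vertex 5.5 0.6 2.9
   vertex 4.0 5.9 4.3
  endloop
 endfacet
 facet normal -0.689 -0.704 -0.174
  outer loop
   vertex 4.5 0.5 4.8
   vertex 1.1 4.2 3.3
   vertex 4.0 2.1 0.3
  endloop
 endfacet
 facet normal -0.414 -0.871 -0.264
  outer loop
   vertex 4.5 0.5 4.8
   vertex 4.0 2.1 0.3
   vertex 5.5 0.6 2.9
  endloop
 endfacet
 facet normal -0.214 0.740 -0.637
  outer loop
   vertex 3.8 2.4 0.3
   vertex 1.1 4.2 3.3
   vertex 4.0 5.9 4.3
  endloop
 endfacet
 facet normal -0.768 -0.512 -0.384
  outer loop
   vertex 3.8 2.4 0.3
   vertex 4.0 2.1 0.3
   vertex 1.1 4.2 3.3
  endloop
 endfacet
 facet normal 0.736 0.491 -0.466
  outer loop
   vertex 3.8 2.4 0.3
   vertex 4.0 5.9 4.3
   vertex 4.0 2.1 0.3
  endloop
 endfacet
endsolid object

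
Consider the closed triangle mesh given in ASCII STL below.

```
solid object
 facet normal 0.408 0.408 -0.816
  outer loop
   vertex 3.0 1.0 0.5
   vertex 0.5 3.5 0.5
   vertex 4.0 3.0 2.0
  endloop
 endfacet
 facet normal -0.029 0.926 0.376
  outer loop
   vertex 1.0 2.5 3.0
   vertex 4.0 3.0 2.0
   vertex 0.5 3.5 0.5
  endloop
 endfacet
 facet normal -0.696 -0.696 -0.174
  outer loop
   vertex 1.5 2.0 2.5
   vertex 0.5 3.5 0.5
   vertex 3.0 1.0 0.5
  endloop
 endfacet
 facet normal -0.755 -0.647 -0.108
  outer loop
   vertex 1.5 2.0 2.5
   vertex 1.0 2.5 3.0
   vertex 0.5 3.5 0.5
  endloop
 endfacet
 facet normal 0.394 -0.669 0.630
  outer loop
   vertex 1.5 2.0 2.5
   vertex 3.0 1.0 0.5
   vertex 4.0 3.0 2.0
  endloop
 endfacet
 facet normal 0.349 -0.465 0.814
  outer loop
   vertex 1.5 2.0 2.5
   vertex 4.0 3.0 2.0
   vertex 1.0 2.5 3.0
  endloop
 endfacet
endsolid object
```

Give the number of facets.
6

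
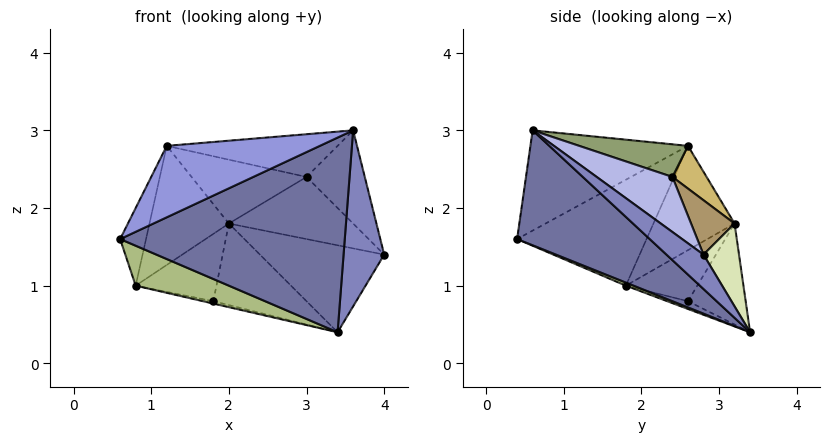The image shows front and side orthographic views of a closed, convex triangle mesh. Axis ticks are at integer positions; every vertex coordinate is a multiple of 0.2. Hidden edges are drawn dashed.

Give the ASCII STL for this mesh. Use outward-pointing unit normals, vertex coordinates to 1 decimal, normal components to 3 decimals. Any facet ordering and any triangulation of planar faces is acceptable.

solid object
 facet normal 0.366 -0.619 -0.695
  outer loop
   vertex 3.4 3.4 0.4
   vertex 3.6 0.6 3.0
   vertex 0.6 0.4 1.6
  endloop
 endfacet
 facet normal 0.514 -0.564 -0.647
  outer loop
   vertex 3.4 3.4 0.4
   vertex 4.0 2.8 1.4
   vertex 3.6 0.6 3.0
  endloop
 endfacet
 facet normal -0.374 -0.363 0.853
  outer loop
   vertex 1.2 2.6 2.8
   vertex 0.6 0.4 1.6
   vertex 3.6 0.6 3.0
  endloop
 endfacet
 facet normal 0.550 0.423 0.720
  outer loop
   vertex 3.0 2.4 2.4
   vertex 3.6 0.6 3.0
   vertex 4.0 2.8 1.4
  endloop
 endfacet
 facet normal 0.241 0.378 0.894
  outer loop
   vertex 3.0 2.4 2.4
   vertex 1.2 2.6 2.8
   vertex 3.6 0.6 3.0
  endloop
 endfacet
 facet normal 0.033 -0.398 -0.917
  outer loop
   vertex 0.8 1.8 1.0
   vertex 3.4 3.4 0.4
   vertex 0.6 0.4 1.6
  endloop
 endfacet
 facet normal -0.972 0.194 0.130
  outer loop
   vertex 0.8 1.8 1.0
   vertex 0.6 0.4 1.6
   vertex 1.2 2.6 2.8
  endloop
 endfacet
 facet normal 0.254 0.889 0.381
  outer loop
   vertex 2.0 3.2 1.8
   vertex 4.0 2.8 1.4
   vertex 3.4 3.4 0.4
  endloop
 endfacet
 facet normal 0.270 0.770 0.578
  outer loop
   vertex 2.0 3.2 1.8
   vertex 3.0 2.4 2.4
   vertex 4.0 2.8 1.4
  endloop
 endfacet
 facet normal 0.222 0.747 0.626
  outer loop
   vertex 2.0 3.2 1.8
   vertex 1.2 2.6 2.8
   vertex 3.0 2.4 2.4
  endloop
 endfacet
 facet normal -0.707 0.692 -0.150
  outer loop
   vertex 2.0 3.2 1.8
   vertex 0.8 1.8 1.0
   vertex 1.2 2.6 2.8
  endloop
 endfacet
 facet normal -0.312 0.156 -0.937
  outer loop
   vertex 1.8 2.6 0.8
   vertex 3.4 3.4 0.4
   vertex 0.8 1.8 1.0
  endloop
 endfacet
 facet normal -0.488 0.788 -0.375
  outer loop
   vertex 1.8 2.6 0.8
   vertex 2.0 3.2 1.8
   vertex 3.4 3.4 0.4
  endloop
 endfacet
 facet normal -0.632 0.714 -0.302
  outer loop
   vertex 1.8 2.6 0.8
   vertex 0.8 1.8 1.0
   vertex 2.0 3.2 1.8
  endloop
 endfacet
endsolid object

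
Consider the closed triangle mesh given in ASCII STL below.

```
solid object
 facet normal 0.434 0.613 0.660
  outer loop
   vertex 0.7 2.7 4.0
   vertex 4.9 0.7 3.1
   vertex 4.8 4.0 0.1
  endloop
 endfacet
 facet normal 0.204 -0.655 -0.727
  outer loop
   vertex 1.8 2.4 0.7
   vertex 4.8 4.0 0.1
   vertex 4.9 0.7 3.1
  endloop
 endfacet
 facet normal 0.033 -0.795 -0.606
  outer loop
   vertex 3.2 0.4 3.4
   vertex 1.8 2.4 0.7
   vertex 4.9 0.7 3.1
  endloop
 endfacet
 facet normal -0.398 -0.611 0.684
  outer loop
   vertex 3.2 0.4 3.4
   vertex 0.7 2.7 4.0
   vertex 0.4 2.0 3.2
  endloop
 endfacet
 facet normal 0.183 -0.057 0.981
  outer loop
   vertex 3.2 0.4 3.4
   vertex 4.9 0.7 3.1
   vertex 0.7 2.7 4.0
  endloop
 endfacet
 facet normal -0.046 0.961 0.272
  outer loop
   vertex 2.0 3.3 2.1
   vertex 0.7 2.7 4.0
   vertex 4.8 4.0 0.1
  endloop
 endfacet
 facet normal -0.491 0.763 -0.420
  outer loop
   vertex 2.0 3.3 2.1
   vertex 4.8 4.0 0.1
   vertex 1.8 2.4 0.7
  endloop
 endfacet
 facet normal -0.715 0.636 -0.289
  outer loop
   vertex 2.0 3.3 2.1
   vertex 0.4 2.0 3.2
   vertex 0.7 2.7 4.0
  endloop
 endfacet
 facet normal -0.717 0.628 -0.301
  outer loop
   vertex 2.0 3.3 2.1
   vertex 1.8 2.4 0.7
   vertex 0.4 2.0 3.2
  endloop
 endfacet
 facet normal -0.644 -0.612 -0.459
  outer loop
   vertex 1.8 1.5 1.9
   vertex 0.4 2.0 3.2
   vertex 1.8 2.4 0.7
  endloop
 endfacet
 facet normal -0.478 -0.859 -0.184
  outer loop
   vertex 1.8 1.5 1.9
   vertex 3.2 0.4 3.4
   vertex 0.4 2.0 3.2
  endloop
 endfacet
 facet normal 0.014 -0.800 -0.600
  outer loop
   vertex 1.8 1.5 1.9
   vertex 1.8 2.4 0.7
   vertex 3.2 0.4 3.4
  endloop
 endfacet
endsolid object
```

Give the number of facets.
12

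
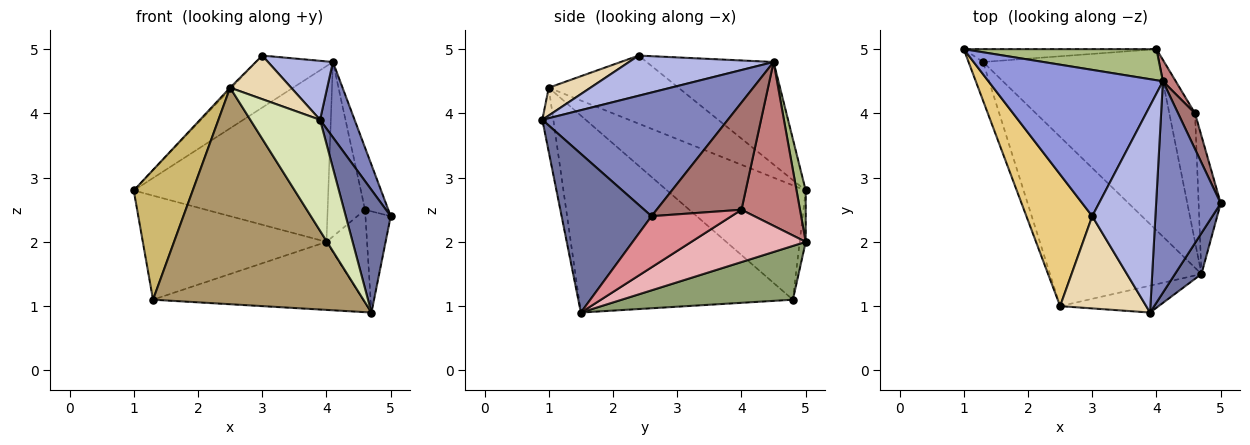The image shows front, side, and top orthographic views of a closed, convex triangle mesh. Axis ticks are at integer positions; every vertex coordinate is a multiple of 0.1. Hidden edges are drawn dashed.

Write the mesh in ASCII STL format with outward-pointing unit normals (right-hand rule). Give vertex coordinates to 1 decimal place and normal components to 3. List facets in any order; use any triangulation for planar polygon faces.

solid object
 facet normal 0.885 -0.442 0.147
  outer loop
   vertex 4.7 1.5 0.9
   vertex 5.0 2.6 2.4
   vertex 3.9 0.9 3.9
  endloop
 endfacet
 facet normal 0.875 -0.163 0.457
  outer loop
   vertex 4.1 4.5 4.8
   vertex 3.9 0.9 3.9
   vertex 5.0 2.6 2.4
  endloop
 endfacet
 facet normal -0.485 0.293 0.824
  outer loop
   vertex 3.0 2.4 4.9
   vertex 4.1 4.5 4.8
   vertex 1.0 5.0 2.8
  endloop
 endfacet
 facet normal 0.522 -0.234 0.821
  outer loop
   vertex 3.0 2.4 4.9
   vertex 3.9 0.9 3.9
   vertex 4.1 4.5 4.8
  endloop
 endfacet
 facet normal 0.275 0.338 -0.900
  outer loop
   vertex 4.0 5.0 2.0
   vertex 4.7 1.5 0.9
   vertex 1.3 4.8 1.1
  endloop
 endfacet
 facet normal 0.046 0.984 0.174
  outer loop
   vertex 4.0 5.0 2.0
   vertex 1.0 5.0 2.8
   vertex 4.1 4.5 4.8
  endloop
 endfacet
 facet normal -0.033 0.992 -0.122
  outer loop
   vertex 4.0 5.0 2.0
   vertex 1.3 4.8 1.1
   vertex 1.0 5.0 2.8
  endloop
 endfacet
 facet normal -0.152 -0.961 -0.233
  outer loop
   vertex 2.5 1.0 4.4
   vertex 4.7 1.5 0.9
   vertex 3.9 0.9 3.9
  endloop
 endfacet
 facet normal -0.625 -0.615 -0.481
  outer loop
   vertex 2.5 1.0 4.4
   vertex 1.3 4.8 1.1
   vertex 4.7 1.5 0.9
  endloop
 endfacet
 facet normal -0.914 -0.389 -0.116
  outer loop
   vertex 2.5 1.0 4.4
   vertex 1.0 5.0 2.8
   vertex 1.3 4.8 1.1
  endloop
 endfacet
 facet normal -0.719 0.008 0.695
  outer loop
   vertex 2.5 1.0 4.4
   vertex 3.0 2.4 4.9
   vertex 1.0 5.0 2.8
  endloop
 endfacet
 facet normal 0.281 -0.410 0.868
  outer loop
   vertex 2.5 1.0 4.4
   vertex 3.9 0.9 3.9
   vertex 3.0 2.4 4.9
  endloop
 endfacet
 facet normal 0.953 0.262 0.150
  outer loop
   vertex 4.6 4.0 2.5
   vertex 4.1 4.5 4.8
   vertex 5.0 2.6 2.4
  endloop
 endfacet
 facet normal 0.841 0.537 0.066
  outer loop
   vertex 4.6 4.0 2.5
   vertex 4.0 5.0 2.0
   vertex 4.1 4.5 4.8
  endloop
 endfacet
 facet normal 0.881 0.279 -0.381
  outer loop
   vertex 4.6 4.0 2.5
   vertex 5.0 2.6 2.4
   vertex 4.7 1.5 0.9
  endloop
 endfacet
 facet normal 0.855 0.303 -0.420
  outer loop
   vertex 4.6 4.0 2.5
   vertex 4.7 1.5 0.9
   vertex 4.0 5.0 2.0
  endloop
 endfacet
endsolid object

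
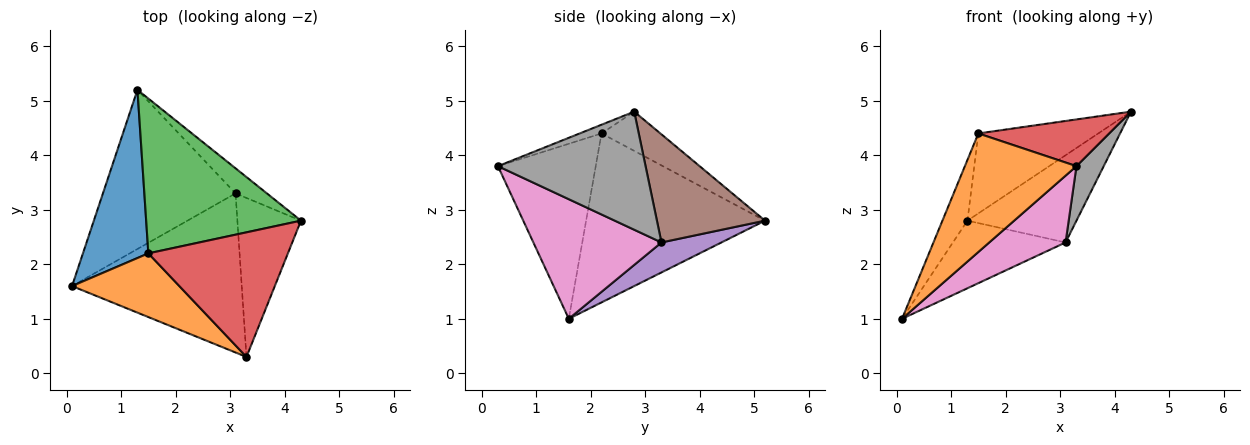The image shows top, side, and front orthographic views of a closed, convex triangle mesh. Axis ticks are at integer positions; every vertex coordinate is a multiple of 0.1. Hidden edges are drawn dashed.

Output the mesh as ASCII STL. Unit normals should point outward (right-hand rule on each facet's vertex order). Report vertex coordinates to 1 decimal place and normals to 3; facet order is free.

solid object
 facet normal -0.925 0.129 0.358
  outer loop
   vertex 1.5 2.2 4.4
   vertex 1.3 5.2 2.8
   vertex 0.1 1.6 1.0
  endloop
 endfacet
 facet normal -0.611 -0.697 0.375
  outer loop
   vertex 1.5 2.2 4.4
   vertex 0.1 1.6 1.0
   vertex 3.3 0.3 3.8
  endloop
 endfacet
 facet normal -0.220 0.448 0.867
  outer loop
   vertex 1.5 2.2 4.4
   vertex 4.3 2.8 4.8
   vertex 1.3 5.2 2.8
  endloop
 endfacet
 facet normal -0.058 -0.351 0.935
  outer loop
   vertex 1.5 2.2 4.4
   vertex 3.3 0.3 3.8
   vertex 4.3 2.8 4.8
  endloop
 endfacet
 facet normal 0.204 0.383 -0.901
  outer loop
   vertex 3.1 3.3 2.4
   vertex 0.1 1.6 1.0
   vertex 1.3 5.2 2.8
  endloop
 endfacet
 facet normal 0.690 0.696 -0.200
  outer loop
   vertex 3.1 3.3 2.4
   vertex 1.3 5.2 2.8
   vertex 4.3 2.8 4.8
  endloop
 endfacet
 facet normal 0.545 -0.325 -0.773
  outer loop
   vertex 3.1 3.3 2.4
   vertex 3.3 0.3 3.8
   vertex 0.1 1.6 1.0
  endloop
 endfacet
 facet normal 0.869 -0.160 -0.468
  outer loop
   vertex 3.1 3.3 2.4
   vertex 4.3 2.8 4.8
   vertex 3.3 0.3 3.8
  endloop
 endfacet
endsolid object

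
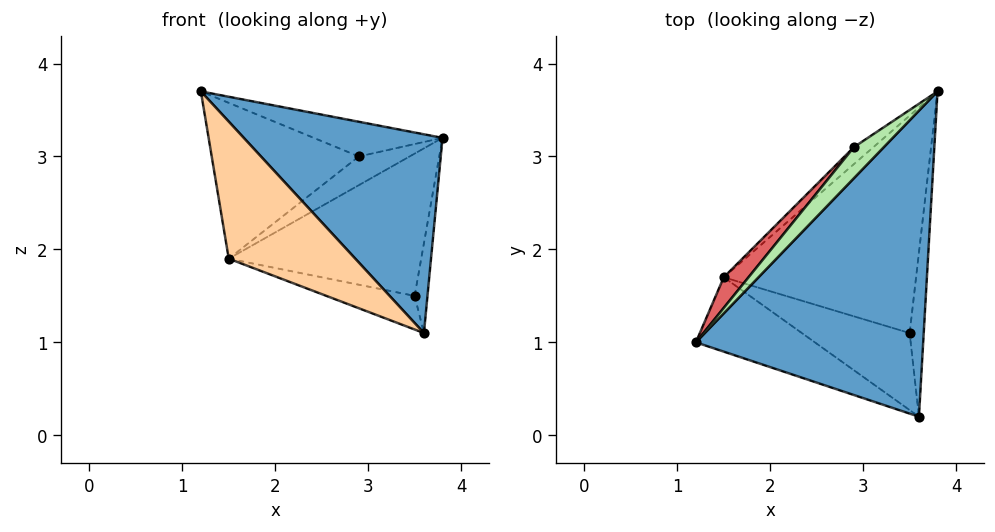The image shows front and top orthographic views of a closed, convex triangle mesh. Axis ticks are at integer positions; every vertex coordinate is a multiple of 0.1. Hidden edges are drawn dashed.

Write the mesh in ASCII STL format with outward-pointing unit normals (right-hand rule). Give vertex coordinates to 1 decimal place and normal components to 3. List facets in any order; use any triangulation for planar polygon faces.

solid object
 facet normal 0.588 -0.441 0.678
  outer loop
   vertex 3.6 0.2 1.1
   vertex 3.8 3.7 3.2
   vertex 1.2 1.0 3.7
  endloop
 endfacet
 facet normal 0.630 0.373 -0.681
  outer loop
   vertex 3.5 1.1 1.5
   vertex 3.8 3.7 3.2
   vertex 3.6 0.2 1.1
  endloop
 endfacet
 facet normal -0.003 0.547 -0.837
  outer loop
   vertex 1.5 1.7 1.9
   vertex 3.8 3.7 3.2
   vertex 3.5 1.1 1.5
  endloop
 endfacet
 facet normal -0.629 -0.683 -0.371
  outer loop
   vertex 1.5 1.7 1.9
   vertex 3.6 0.2 1.1
   vertex 1.2 1.0 3.7
  endloop
 endfacet
 facet normal -0.063 0.399 -0.915
  outer loop
   vertex 1.5 1.7 1.9
   vertex 3.5 1.1 1.5
   vertex 3.6 0.2 1.1
  endloop
 endfacet
 facet normal -0.542 0.626 0.561
  outer loop
   vertex 2.9 3.1 3.0
   vertex 1.2 1.0 3.7
   vertex 3.8 3.7 3.2
  endloop
 endfacet
 facet normal -0.750 0.649 0.128
  outer loop
   vertex 2.9 3.1 3.0
   vertex 1.5 1.7 1.9
   vertex 1.2 1.0 3.7
  endloop
 endfacet
 facet normal -0.418 0.782 -0.462
  outer loop
   vertex 2.9 3.1 3.0
   vertex 3.8 3.7 3.2
   vertex 1.5 1.7 1.9
  endloop
 endfacet
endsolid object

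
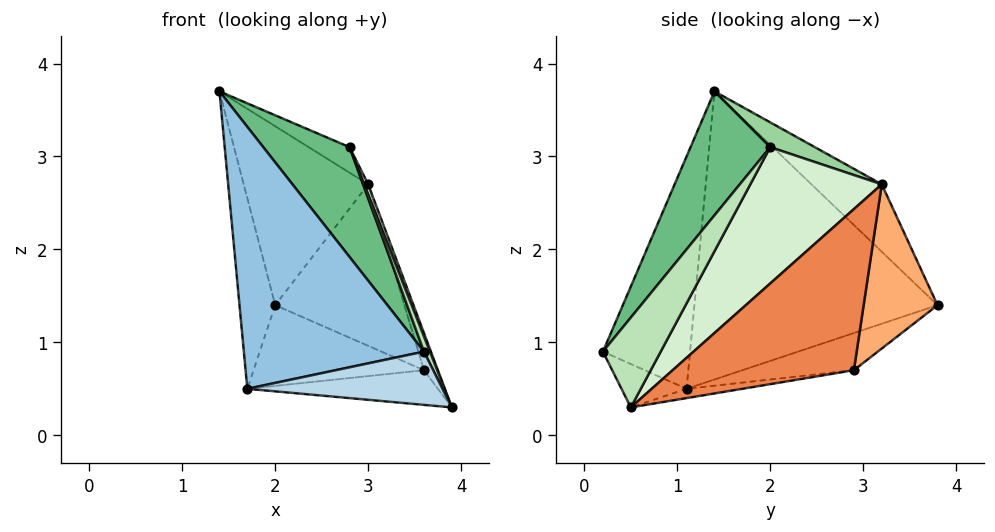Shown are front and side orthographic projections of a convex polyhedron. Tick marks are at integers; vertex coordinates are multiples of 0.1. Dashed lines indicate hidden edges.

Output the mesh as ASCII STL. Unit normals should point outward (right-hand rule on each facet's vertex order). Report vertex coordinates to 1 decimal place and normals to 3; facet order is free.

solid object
 facet normal -0.984 0.145 -0.106
  outer loop
   vertex 1.7 1.1 0.5
   vertex 1.4 1.4 3.7
   vertex 2.0 3.8 1.4
  endloop
 endfacet
 facet normal -0.435 -0.899 0.044
  outer loop
   vertex 1.7 1.1 0.5
   vertex 3.6 0.2 0.9
   vertex 1.4 1.4 3.7
  endloop
 endfacet
 facet normal -0.267 -0.802 -0.535
  outer loop
   vertex 1.7 1.1 0.5
   vertex 3.9 0.5 0.3
   vertex 3.6 0.2 0.9
  endloop
 endfacet
 facet normal -0.388 0.686 0.615
  outer loop
   vertex 3.0 3.2 2.7
   vertex 2.0 3.8 1.4
   vertex 1.4 1.4 3.7
  endloop
 endfacet
 facet normal 0.958 0.074 0.276
  outer loop
   vertex 3.6 2.9 0.7
   vertex 3.0 3.2 2.7
   vertex 3.9 0.5 0.3
  endloop
 endfacet
 facet normal 0.496 0.868 0.019
  outer loop
   vertex 3.6 2.9 0.7
   vertex 2.0 3.8 1.4
   vertex 3.0 3.2 2.7
  endloop
 endfacet
 facet normal -0.046 0.159 -0.986
  outer loop
   vertex 3.6 2.9 0.7
   vertex 3.9 0.5 0.3
   vertex 1.7 1.1 0.5
  endloop
 endfacet
 facet normal -0.216 0.330 -0.919
  outer loop
   vertex 3.6 2.9 0.7
   vertex 1.7 1.1 0.5
   vertex 2.0 3.8 1.4
  endloop
 endfacet
 facet normal 0.517 -0.560 0.647
  outer loop
   vertex 2.8 2.0 3.1
   vertex 1.4 1.4 3.7
   vertex 3.6 0.2 0.9
  endloop
 endfacet
 facet normal 0.284 0.260 0.923
  outer loop
   vertex 2.8 2.0 3.1
   vertex 3.0 3.2 2.7
   vertex 1.4 1.4 3.7
  endloop
 endfacet
 facet normal 0.908 -0.094 0.407
  outer loop
   vertex 2.8 2.0 3.1
   vertex 3.6 0.2 0.9
   vertex 3.9 0.5 0.3
  endloop
 endfacet
 facet normal 0.925 -0.028 0.378
  outer loop
   vertex 2.8 2.0 3.1
   vertex 3.9 0.5 0.3
   vertex 3.0 3.2 2.7
  endloop
 endfacet
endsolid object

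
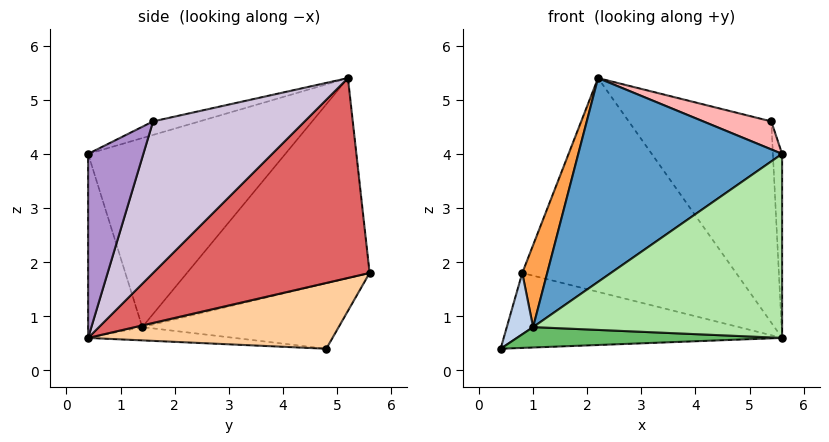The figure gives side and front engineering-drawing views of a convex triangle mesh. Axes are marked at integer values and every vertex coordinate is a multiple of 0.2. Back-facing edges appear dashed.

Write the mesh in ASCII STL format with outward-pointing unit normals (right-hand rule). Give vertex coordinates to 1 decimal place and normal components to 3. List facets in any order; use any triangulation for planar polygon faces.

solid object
 facet normal -0.550 -0.568 0.613
  outer loop
   vertex 1.0 1.4 0.8
   vertex 5.6 0.4 4.0
   vertex 2.2 5.2 5.4
  endloop
 endfacet
 facet normal -0.933 -0.125 0.338
  outer loop
   vertex 1.0 1.4 0.8
   vertex 0.8 5.6 1.8
   vertex 0.4 4.8 0.4
  endloop
 endfacet
 facet normal -0.929 -0.127 0.347
  outer loop
   vertex 1.0 1.4 0.8
   vertex 2.2 5.2 5.4
   vertex 0.8 5.6 1.8
  endloop
 endfacet
 facet normal 0.561 0.639 -0.526
  outer loop
   vertex 5.6 0.4 0.6
   vertex 0.4 4.8 0.4
   vertex 0.8 5.6 1.8
  endloop
 endfacet
 facet normal -0.071 -0.129 -0.989
  outer loop
   vertex 5.6 0.4 0.6
   vertex 1.0 1.4 0.8
   vertex 0.4 4.8 0.4
  endloop
 endfacet
 facet normal -0.212 -0.977 0.000
  outer loop
   vertex 5.6 0.4 0.6
   vertex 5.6 0.4 4.0
   vertex 1.0 1.4 0.8
  endloop
 endfacet
 facet normal 0.698 0.689 -0.195
  outer loop
   vertex 5.6 0.4 0.6
   vertex 0.8 5.6 1.8
   vertex 2.2 5.2 5.4
  endloop
 endfacet
 facet normal -0.318 -0.466 0.826
  outer loop
   vertex 5.4 1.6 4.6
   vertex 2.2 5.2 5.4
   vertex 5.6 0.4 4.0
  endloop
 endfacet
 facet normal 0.986 0.164 0.000
  outer loop
   vertex 5.4 1.6 4.6
   vertex 5.6 0.4 4.0
   vertex 5.6 0.4 0.6
  endloop
 endfacet
 facet normal 0.718 0.676 -0.167
  outer loop
   vertex 5.4 1.6 4.6
   vertex 5.6 0.4 0.6
   vertex 2.2 5.2 5.4
  endloop
 endfacet
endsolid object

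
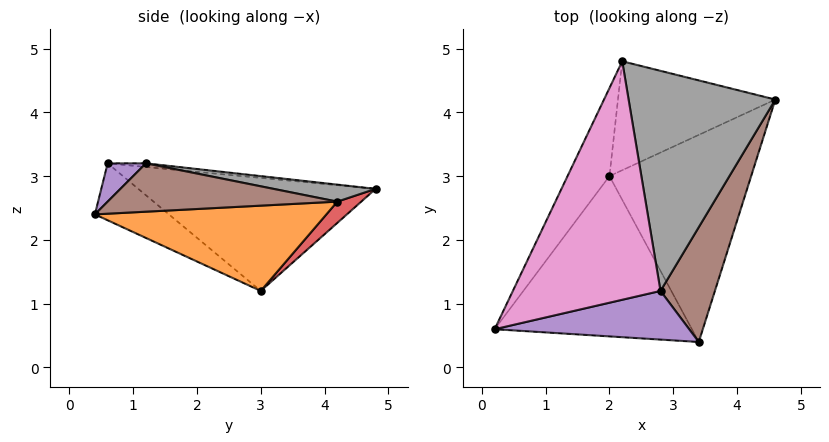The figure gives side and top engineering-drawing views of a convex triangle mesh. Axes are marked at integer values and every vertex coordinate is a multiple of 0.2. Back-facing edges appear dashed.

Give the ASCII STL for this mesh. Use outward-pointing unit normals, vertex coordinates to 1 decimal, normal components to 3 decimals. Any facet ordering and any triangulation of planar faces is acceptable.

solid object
 facet normal -0.238 -0.510 -0.827
  outer loop
   vertex 2.0 3.0 1.2
   vertex 3.4 0.4 2.4
   vertex 0.2 0.6 3.2
  endloop
 endfacet
 facet normal 0.512 -0.117 -0.851
  outer loop
   vertex 2.0 3.0 1.2
   vertex 4.6 4.2 2.6
   vertex 3.4 0.4 2.4
  endloop
 endfacet
 facet normal -0.866 0.382 -0.321
  outer loop
   vertex 2.2 4.8 2.8
   vertex 2.0 3.0 1.2
   vertex 0.2 0.6 3.2
  endloop
 endfacet
 facet normal 0.101 0.655 -0.749
  outer loop
   vertex 2.2 4.8 2.8
   vertex 4.6 4.2 2.6
   vertex 2.0 3.0 1.2
  endloop
 endfacet
 facet normal 0.148 -0.642 0.753
  outer loop
   vertex 2.8 1.2 3.2
   vertex 0.2 0.6 3.2
   vertex 3.4 0.4 2.4
  endloop
 endfacet
 facet normal 0.645 -0.242 0.725
  outer loop
   vertex 2.8 1.2 3.2
   vertex 3.4 0.4 2.4
   vertex 4.6 4.2 2.6
  endloop
 endfacet
 facet normal -0.025 0.106 0.994
  outer loop
   vertex 2.8 1.2 3.2
   vertex 2.2 4.8 2.8
   vertex 0.2 0.6 3.2
  endloop
 endfacet
 facet normal 0.114 0.128 0.985
  outer loop
   vertex 2.8 1.2 3.2
   vertex 4.6 4.2 2.6
   vertex 2.2 4.8 2.8
  endloop
 endfacet
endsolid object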